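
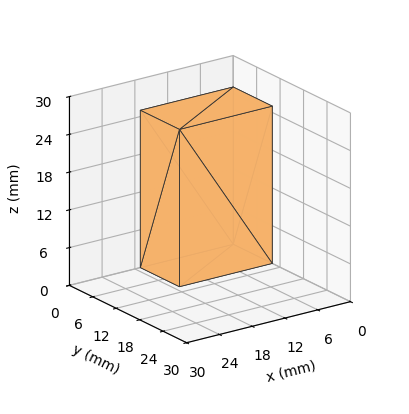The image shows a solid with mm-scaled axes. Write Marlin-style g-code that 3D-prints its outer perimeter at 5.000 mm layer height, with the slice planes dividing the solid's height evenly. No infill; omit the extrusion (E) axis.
Reading the render: the shape is a rectangular box, roughly 17 × 10 mm footprint and 25 mm tall (dimensions read to the nearest mm from the axis ticks). For the g-code, the solid's height is divided into equal slices at the stated Δz and each level perimeter traced with G1 moves after a G0 lift.

; perimeter-only toolpath
G21 ; units = mm
G90 ; absolute positioning
G28 ; home
; layer 1
G0 Z5.000
G0 X0.000 Y0.000
G1 X17.000 Y0.000
G1 X17.000 Y10.000
G1 X0.000 Y10.000
G1 X0.000 Y0.000
; layer 2
G0 Z10.000
G0 X0.000 Y0.000
G1 X17.000 Y0.000
G1 X17.000 Y10.000
G1 X0.000 Y10.000
G1 X0.000 Y0.000
; layer 3
G0 Z15.000
G0 X0.000 Y0.000
G1 X17.000 Y0.000
G1 X17.000 Y10.000
G1 X0.000 Y10.000
G1 X0.000 Y0.000
; layer 4
G0 Z20.000
G0 X0.000 Y0.000
G1 X17.000 Y0.000
G1 X17.000 Y10.000
G1 X0.000 Y10.000
G1 X0.000 Y0.000
; layer 5
G0 Z25.000
G0 X0.000 Y0.000
G1 X17.000 Y0.000
G1 X17.000 Y10.000
G1 X0.000 Y10.000
G1 X0.000 Y0.000
M2 ; end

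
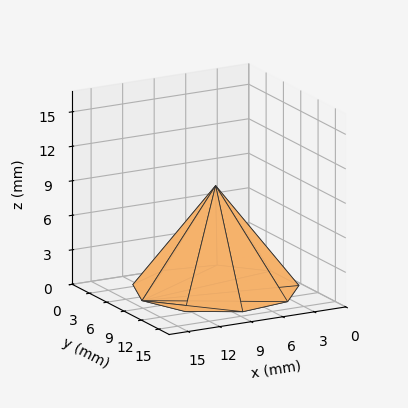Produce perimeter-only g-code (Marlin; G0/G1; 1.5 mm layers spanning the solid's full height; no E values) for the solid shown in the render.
Reading the render: the shape is a regular 9-sided pyramid, base circumscribed radius ≈ 7 mm, apex at z ≈ 9 mm (dimensions read to the nearest mm from the axis ticks). For the g-code, the solid's height is divided into equal slices at the stated Δz and each level perimeter traced with G1 moves after a G0 lift.

; perimeter-only toolpath
G21 ; units = mm
G90 ; absolute positioning
G28 ; home
; layer 1
G0 Z1.5
G0 X12.8 Y7.0
G1 X11.5 Y10.8
G1 X8.0 Y12.8
G1 X4.1 Y12.1
G1 X1.5 Y9.0
G1 X1.5 Y5.0
G1 X4.1 Y1.9
G1 X8.0 Y1.2
G1 X11.5 Y3.2
G1 X12.8 Y7.0
; layer 2
G0 Z3.0
G0 X11.7 Y7.0
G1 X10.6 Y10.0
G1 X7.8 Y11.6
G1 X4.7 Y11.1
G1 X2.6 Y8.6
G1 X2.6 Y5.4
G1 X4.7 Y2.9
G1 X7.8 Y2.4
G1 X10.6 Y4.0
G1 X11.7 Y7.0
; layer 3
G0 Z4.5
G0 X10.5 Y7.0
G1 X9.7 Y9.2
G1 X7.6 Y10.4
G1 X5.2 Y10.1
G1 X3.7 Y8.2
G1 X3.7 Y5.8
G1 X5.2 Y4.0
G1 X7.6 Y3.5
G1 X9.7 Y4.8
G1 X10.5 Y7.0
; layer 4
G0 Z6.0
G0 X9.3 Y7.0
G1 X8.8 Y8.5
G1 X7.4 Y9.3
G1 X5.8 Y9.0
G1 X4.8 Y7.8
G1 X4.8 Y6.2
G1 X5.8 Y5.0
G1 X7.4 Y4.7
G1 X8.8 Y5.5
G1 X9.3 Y7.0
; layer 5
G0 Z7.5
G0 X8.2 Y7.0
G1 X7.9 Y7.8
G1 X7.2 Y8.2
G1 X6.4 Y8.0
G1 X5.9 Y7.4
G1 X5.9 Y6.6
G1 X6.4 Y6.0
G1 X7.2 Y5.9
G1 X7.9 Y6.3
G1 X8.2 Y7.0
M2 ; end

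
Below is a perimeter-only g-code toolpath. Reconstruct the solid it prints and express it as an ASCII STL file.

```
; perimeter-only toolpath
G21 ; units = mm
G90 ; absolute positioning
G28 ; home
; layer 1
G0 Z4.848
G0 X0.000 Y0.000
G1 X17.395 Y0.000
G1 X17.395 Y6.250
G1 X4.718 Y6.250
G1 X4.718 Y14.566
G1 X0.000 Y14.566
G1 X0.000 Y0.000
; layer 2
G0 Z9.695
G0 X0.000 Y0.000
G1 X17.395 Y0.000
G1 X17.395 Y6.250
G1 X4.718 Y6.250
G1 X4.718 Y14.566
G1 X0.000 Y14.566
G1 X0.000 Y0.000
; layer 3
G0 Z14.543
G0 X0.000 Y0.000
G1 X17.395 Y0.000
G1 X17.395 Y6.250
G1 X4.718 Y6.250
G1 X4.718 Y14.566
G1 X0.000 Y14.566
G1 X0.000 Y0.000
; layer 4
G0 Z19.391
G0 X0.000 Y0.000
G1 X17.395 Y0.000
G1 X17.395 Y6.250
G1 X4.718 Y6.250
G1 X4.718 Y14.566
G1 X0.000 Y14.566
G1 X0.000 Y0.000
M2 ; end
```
solid part
  facet normal 0.0000 0.0000 -1.0000
    outer loop
      vertex 17.395 6.250 0.000
      vertex 17.395 0.000 0.000
      vertex 0.000 0.000 0.000
    endloop
  endfacet
  facet normal 0.0000 0.0000 -1.0000
    outer loop
      vertex 4.718 6.250 0.000
      vertex 17.395 6.250 0.000
      vertex 0.000 0.000 0.000
    endloop
  endfacet
  facet normal 0.0000 0.0000 -1.0000
    outer loop
      vertex 4.718 14.566 0.000
      vertex 4.718 6.250 0.000
      vertex 0.000 0.000 0.000
    endloop
  endfacet
  facet normal 0.0000 0.0000 -1.0000
    outer loop
      vertex 0.000 14.566 0.000
      vertex 4.718 14.566 0.000
      vertex 0.000 0.000 0.000
    endloop
  endfacet
  facet normal 0.0000 0.0000 1.0000
    outer loop
      vertex 0.000 0.000 19.391
      vertex 17.395 0.000 19.391
      vertex 17.395 6.250 19.391
    endloop
  endfacet
  facet normal 0.0000 0.0000 1.0000
    outer loop
      vertex 0.000 0.000 19.391
      vertex 17.395 6.250 19.391
      vertex 4.718 6.250 19.391
    endloop
  endfacet
  facet normal 0.0000 0.0000 1.0000
    outer loop
      vertex 0.000 0.000 19.391
      vertex 4.718 6.250 19.391
      vertex 4.718 14.566 19.391
    endloop
  endfacet
  facet normal 0.0000 0.0000 1.0000
    outer loop
      vertex 0.000 0.000 19.391
      vertex 4.718 14.566 19.391
      vertex 0.000 14.566 19.391
    endloop
  endfacet
  facet normal 0.0000 -1.0000 0.0000
    outer loop
      vertex 0.000 0.000 0.000
      vertex 17.395 0.000 0.000
      vertex 17.395 0.000 19.391
    endloop
  endfacet
  facet normal 0.0000 -1.0000 0.0000
    outer loop
      vertex 0.000 0.000 0.000
      vertex 17.395 0.000 19.391
      vertex 0.000 0.000 19.391
    endloop
  endfacet
  facet normal 1.0000 0.0000 0.0000
    outer loop
      vertex 17.395 0.000 0.000
      vertex 17.395 6.250 0.000
      vertex 17.395 6.250 19.391
    endloop
  endfacet
  facet normal 1.0000 0.0000 0.0000
    outer loop
      vertex 17.395 0.000 0.000
      vertex 17.395 6.250 19.391
      vertex 17.395 0.000 19.391
    endloop
  endfacet
  facet normal 0.0000 1.0000 0.0000
    outer loop
      vertex 17.395 6.250 0.000
      vertex 4.718 6.250 0.000
      vertex 4.718 6.250 19.391
    endloop
  endfacet
  facet normal 0.0000 1.0000 0.0000
    outer loop
      vertex 17.395 6.250 0.000
      vertex 4.718 6.250 19.391
      vertex 17.395 6.250 19.391
    endloop
  endfacet
  facet normal 1.0000 0.0000 0.0000
    outer loop
      vertex 4.718 6.250 0.000
      vertex 4.718 14.566 0.000
      vertex 4.718 14.566 19.391
    endloop
  endfacet
  facet normal 1.0000 0.0000 0.0000
    outer loop
      vertex 4.718 6.250 0.000
      vertex 4.718 14.566 19.391
      vertex 4.718 6.250 19.391
    endloop
  endfacet
  facet normal 0.0000 1.0000 0.0000
    outer loop
      vertex 4.718 14.566 0.000
      vertex 0.000 14.566 0.000
      vertex 0.000 14.566 19.391
    endloop
  endfacet
  facet normal 0.0000 1.0000 0.0000
    outer loop
      vertex 4.718 14.566 0.000
      vertex 0.000 14.566 19.391
      vertex 4.718 14.566 19.391
    endloop
  endfacet
  facet normal -1.0000 0.0000 0.0000
    outer loop
      vertex 0.000 14.566 0.000
      vertex 0.000 0.000 0.000
      vertex 0.000 0.000 19.391
    endloop
  endfacet
  facet normal -1.0000 0.0000 0.0000
    outer loop
      vertex 0.000 14.566 0.000
      vertex 0.000 0.000 19.391
      vertex 0.000 14.566 19.391
    endloop
  endfacet
endsolid part

The G0 Z moves step by Δz≈4.848 mm. Every layer's G1 loop is the same polygon, so the solid is a straight extrusion of it from z=0 to z≈19.4. Closing with flat bottom and top caps and triangulating gives 20 facets — an L-shaped prism: outer 17.4 × 14.6 mm, arm thicknesses ≈ 6.25 mm (horizontal) and 4.72 mm (vertical), extruded 19.4 mm in z.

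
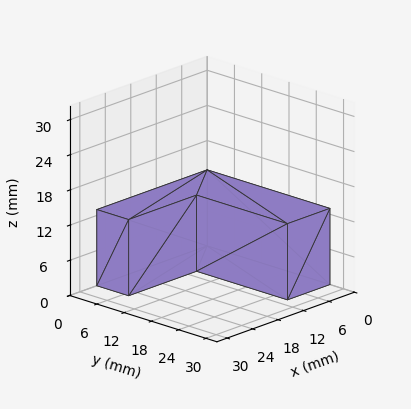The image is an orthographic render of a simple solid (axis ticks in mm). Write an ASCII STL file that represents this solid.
Reading the render: the shape is an L-shaped prism: outer 26 × 27 mm, arm thicknesses ≈ 7 mm (horizontal) and 10 mm (vertical), extruded 13 mm in z (dimensions read to the nearest mm from the axis ticks). For the STL, each face is triangulated and given an outward normal.

solid part
  facet normal 0.0000 0.0000 -1.0000
    outer loop
      vertex 26.000 7.000 0.000
      vertex 26.000 0.000 0.000
      vertex 0.000 0.000 0.000
    endloop
  endfacet
  facet normal 0.0000 0.0000 -1.0000
    outer loop
      vertex 10.000 7.000 0.000
      vertex 26.000 7.000 0.000
      vertex 0.000 0.000 0.000
    endloop
  endfacet
  facet normal 0.0000 0.0000 -1.0000
    outer loop
      vertex 10.000 27.000 0.000
      vertex 10.000 7.000 0.000
      vertex 0.000 0.000 0.000
    endloop
  endfacet
  facet normal 0.0000 0.0000 -1.0000
    outer loop
      vertex 0.000 27.000 0.000
      vertex 10.000 27.000 0.000
      vertex 0.000 0.000 0.000
    endloop
  endfacet
  facet normal 0.0000 0.0000 1.0000
    outer loop
      vertex 0.000 0.000 13.000
      vertex 26.000 0.000 13.000
      vertex 26.000 7.000 13.000
    endloop
  endfacet
  facet normal 0.0000 0.0000 1.0000
    outer loop
      vertex 0.000 0.000 13.000
      vertex 26.000 7.000 13.000
      vertex 10.000 7.000 13.000
    endloop
  endfacet
  facet normal 0.0000 0.0000 1.0000
    outer loop
      vertex 0.000 0.000 13.000
      vertex 10.000 7.000 13.000
      vertex 10.000 27.000 13.000
    endloop
  endfacet
  facet normal 0.0000 0.0000 1.0000
    outer loop
      vertex 0.000 0.000 13.000
      vertex 10.000 27.000 13.000
      vertex 0.000 27.000 13.000
    endloop
  endfacet
  facet normal 0.0000 -1.0000 0.0000
    outer loop
      vertex 0.000 0.000 0.000
      vertex 26.000 0.000 0.000
      vertex 26.000 0.000 13.000
    endloop
  endfacet
  facet normal 0.0000 -1.0000 0.0000
    outer loop
      vertex 0.000 0.000 0.000
      vertex 26.000 0.000 13.000
      vertex 0.000 0.000 13.000
    endloop
  endfacet
  facet normal 1.0000 0.0000 0.0000
    outer loop
      vertex 26.000 0.000 0.000
      vertex 26.000 7.000 0.000
      vertex 26.000 7.000 13.000
    endloop
  endfacet
  facet normal 1.0000 0.0000 0.0000
    outer loop
      vertex 26.000 0.000 0.000
      vertex 26.000 7.000 13.000
      vertex 26.000 0.000 13.000
    endloop
  endfacet
  facet normal 0.0000 1.0000 0.0000
    outer loop
      vertex 26.000 7.000 0.000
      vertex 10.000 7.000 0.000
      vertex 10.000 7.000 13.000
    endloop
  endfacet
  facet normal 0.0000 1.0000 0.0000
    outer loop
      vertex 26.000 7.000 0.000
      vertex 10.000 7.000 13.000
      vertex 26.000 7.000 13.000
    endloop
  endfacet
  facet normal 1.0000 0.0000 0.0000
    outer loop
      vertex 10.000 7.000 0.000
      vertex 10.000 27.000 0.000
      vertex 10.000 27.000 13.000
    endloop
  endfacet
  facet normal 1.0000 0.0000 0.0000
    outer loop
      vertex 10.000 7.000 0.000
      vertex 10.000 27.000 13.000
      vertex 10.000 7.000 13.000
    endloop
  endfacet
  facet normal 0.0000 1.0000 0.0000
    outer loop
      vertex 10.000 27.000 0.000
      vertex 0.000 27.000 0.000
      vertex 0.000 27.000 13.000
    endloop
  endfacet
  facet normal 0.0000 1.0000 0.0000
    outer loop
      vertex 10.000 27.000 0.000
      vertex 0.000 27.000 13.000
      vertex 10.000 27.000 13.000
    endloop
  endfacet
  facet normal -1.0000 0.0000 0.0000
    outer loop
      vertex 0.000 27.000 0.000
      vertex 0.000 0.000 0.000
      vertex 0.000 0.000 13.000
    endloop
  endfacet
  facet normal -1.0000 0.0000 0.0000
    outer loop
      vertex 0.000 27.000 0.000
      vertex 0.000 0.000 13.000
      vertex 0.000 27.000 13.000
    endloop
  endfacet
endsolid part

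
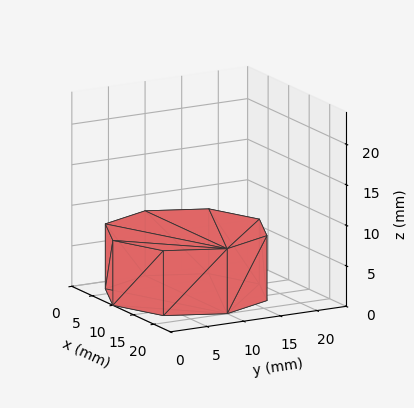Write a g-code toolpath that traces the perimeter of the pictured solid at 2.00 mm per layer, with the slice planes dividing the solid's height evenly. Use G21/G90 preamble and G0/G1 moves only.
Reading the render: the shape is a regular 8-sided prism (a cylinder approximated with 8 flat sides), circumscribed radius ≈ 10 mm, height ≈ 8 mm (dimensions read to the nearest mm from the axis ticks). For the g-code, the solid's height is divided into equal slices at the stated Δz and each level perimeter traced with G1 moves after a G0 lift.

; perimeter-only toolpath
G21 ; units = mm
G90 ; absolute positioning
G28 ; home
; layer 1
G0 Z2.00
G0 X20.00 Y10.00
G1 X17.07 Y17.07
G1 X10.00 Y20.00
G1 X2.93 Y17.07
G1 X0.00 Y10.00
G1 X2.93 Y2.93
G1 X10.00 Y0.00
G1 X17.07 Y2.93
G1 X20.00 Y10.00
; layer 2
G0 Z4.00
G0 X20.00 Y10.00
G1 X17.07 Y17.07
G1 X10.00 Y20.00
G1 X2.93 Y17.07
G1 X0.00 Y10.00
G1 X2.93 Y2.93
G1 X10.00 Y0.00
G1 X17.07 Y2.93
G1 X20.00 Y10.00
; layer 3
G0 Z6.00
G0 X20.00 Y10.00
G1 X17.07 Y17.07
G1 X10.00 Y20.00
G1 X2.93 Y17.07
G1 X0.00 Y10.00
G1 X2.93 Y2.93
G1 X10.00 Y0.00
G1 X17.07 Y2.93
G1 X20.00 Y10.00
; layer 4
G0 Z8.00
G0 X20.00 Y10.00
G1 X17.07 Y17.07
G1 X10.00 Y20.00
G1 X2.93 Y17.07
G1 X0.00 Y10.00
G1 X2.93 Y2.93
G1 X10.00 Y0.00
G1 X17.07 Y2.93
G1 X20.00 Y10.00
M2 ; end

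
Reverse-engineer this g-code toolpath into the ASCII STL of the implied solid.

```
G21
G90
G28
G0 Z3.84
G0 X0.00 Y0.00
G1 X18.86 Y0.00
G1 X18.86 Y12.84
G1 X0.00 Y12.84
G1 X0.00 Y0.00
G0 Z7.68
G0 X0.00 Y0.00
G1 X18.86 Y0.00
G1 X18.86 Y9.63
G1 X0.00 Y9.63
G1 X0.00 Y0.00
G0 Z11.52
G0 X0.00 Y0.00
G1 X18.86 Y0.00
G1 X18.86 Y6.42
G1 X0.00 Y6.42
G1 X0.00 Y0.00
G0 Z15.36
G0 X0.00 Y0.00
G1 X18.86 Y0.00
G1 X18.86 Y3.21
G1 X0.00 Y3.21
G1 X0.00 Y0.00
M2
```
solid part
  facet normal 0.0000 0.0000 -1.0000
    outer loop
      vertex 18.86 16.05 0.00
      vertex 18.86 0.00 0.00
      vertex 0.00 0.00 0.00
    endloop
  endfacet
  facet normal 0.0000 0.0000 -1.0000
    outer loop
      vertex 0.00 16.05 0.00
      vertex 18.86 16.05 0.00
      vertex 0.00 0.00 0.00
    endloop
  endfacet
  facet normal 0.0000 -1.0000 0.0000
    outer loop
      vertex 0.00 0.00 0.00
      vertex 18.86 0.00 0.00
      vertex 18.86 0.00 19.20
    endloop
  endfacet
  facet normal 0.0000 -1.0000 0.0000
    outer loop
      vertex 0.00 0.00 0.00
      vertex 18.86 0.00 19.20
      vertex 0.00 0.00 19.20
    endloop
  endfacet
  facet normal 0.0000 0.7672 0.6414
    outer loop
      vertex 0.00 0.00 19.20
      vertex 18.86 0.00 19.20
      vertex 18.86 16.05 0.00
    endloop
  endfacet
  facet normal 0.0000 0.7672 0.6414
    outer loop
      vertex 0.00 0.00 19.20
      vertex 18.86 16.05 0.00
      vertex 0.00 16.05 0.00
    endloop
  endfacet
  facet normal -1.0000 0.0000 0.0000
    outer loop
      vertex 0.00 0.00 19.20
      vertex 0.00 16.05 0.00
      vertex 0.00 0.00 0.00
    endloop
  endfacet
  facet normal 1.0000 0.0000 0.0000
    outer loop
      vertex 18.86 0.00 0.00
      vertex 18.86 16.05 0.00
      vertex 18.86 0.00 19.20
    endloop
  endfacet
endsolid part

The G0 Z moves step by Δz≈3.84 mm. The G1 loops shrink linearly with z, so the solid tapers from its base footprint up to z≈19.2. Closing with a flat bottom cap and the tapered top and triangulating gives 8 facets — a wedge (ramp): 18.9 × 16.1 mm base, rising to 19.2 mm along the y=0 edge and sloping linearly to z=0 at y=16.1.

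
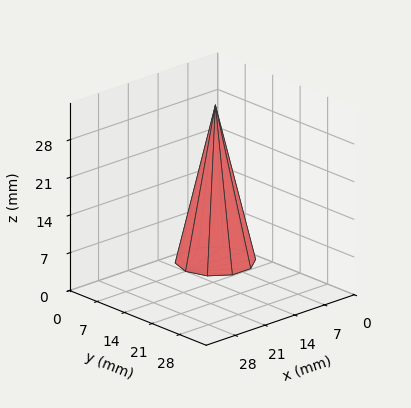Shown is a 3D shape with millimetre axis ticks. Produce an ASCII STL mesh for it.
Reading the render: the shape is a regular 10-sided pyramid, base circumscribed radius ≈ 7 mm, apex at z ≈ 29 mm (dimensions read to the nearest mm from the axis ticks). For the STL, each face is triangulated and given an outward normal.

solid part
  facet normal 0.0000 0.0000 -1.0000
    outer loop
      vertex 9.16 13.66 0.00
      vertex 12.66 11.11 0.00
      vertex 14.00 7.00 0.00
    endloop
  endfacet
  facet normal 0.0000 0.0000 -1.0000
    outer loop
      vertex 4.84 13.66 0.00
      vertex 9.16 13.66 0.00
      vertex 14.00 7.00 0.00
    endloop
  endfacet
  facet normal 0.0000 0.0000 -1.0000
    outer loop
      vertex 1.34 11.11 0.00
      vertex 4.84 13.66 0.00
      vertex 14.00 7.00 0.00
    endloop
  endfacet
  facet normal 0.0000 0.0000 -1.0000
    outer loop
      vertex 0.00 7.00 0.00
      vertex 1.34 11.11 0.00
      vertex 14.00 7.00 0.00
    endloop
  endfacet
  facet normal 0.0000 0.0000 -1.0000
    outer loop
      vertex 1.34 2.89 0.00
      vertex 0.00 7.00 0.00
      vertex 14.00 7.00 0.00
    endloop
  endfacet
  facet normal 0.0000 0.0000 -1.0000
    outer loop
      vertex 4.84 0.34 0.00
      vertex 1.34 2.89 0.00
      vertex 14.00 7.00 0.00
    endloop
  endfacet
  facet normal 0.0000 0.0000 -1.0000
    outer loop
      vertex 9.16 0.34 0.00
      vertex 4.84 0.34 0.00
      vertex 14.00 7.00 0.00
    endloop
  endfacet
  facet normal 0.0000 0.0000 -1.0000
    outer loop
      vertex 12.66 2.89 0.00
      vertex 9.16 0.34 0.00
      vertex 14.00 7.00 0.00
    endloop
  endfacet
  facet normal 0.9267 0.3021 0.2237
    outer loop
      vertex 14.00 7.00 0.00
      vertex 12.66 11.11 0.00
      vertex 7.00 7.00 29.00
    endloop
  endfacet
  facet normal 0.5739 0.7878 0.2237
    outer loop
      vertex 12.66 11.11 0.00
      vertex 9.16 13.66 0.00
      vertex 7.00 7.00 29.00
    endloop
  endfacet
  facet normal 0.0000 0.9746 0.2238
    outer loop
      vertex 9.16 13.66 0.00
      vertex 4.84 13.66 0.00
      vertex 7.00 7.00 29.00
    endloop
  endfacet
  facet normal -0.5739 0.7878 0.2237
    outer loop
      vertex 4.84 13.66 0.00
      vertex 1.34 11.11 0.00
      vertex 7.00 7.00 29.00
    endloop
  endfacet
  facet normal -0.9267 0.3021 0.2237
    outer loop
      vertex 1.34 11.11 0.00
      vertex 0.00 7.00 0.00
      vertex 7.00 7.00 29.00
    endloop
  endfacet
  facet normal -0.9267 -0.3021 0.2237
    outer loop
      vertex 0.00 7.00 0.00
      vertex 1.34 2.89 0.00
      vertex 7.00 7.00 29.00
    endloop
  endfacet
  facet normal -0.5739 -0.7878 0.2237
    outer loop
      vertex 1.34 2.89 0.00
      vertex 4.84 0.34 0.00
      vertex 7.00 7.00 29.00
    endloop
  endfacet
  facet normal 0.0000 -0.9746 0.2238
    outer loop
      vertex 4.84 0.34 0.00
      vertex 9.16 0.34 0.00
      vertex 7.00 7.00 29.00
    endloop
  endfacet
  facet normal 0.5739 -0.7878 0.2237
    outer loop
      vertex 9.16 0.34 0.00
      vertex 12.66 2.89 0.00
      vertex 7.00 7.00 29.00
    endloop
  endfacet
  facet normal 0.9267 -0.3021 0.2237
    outer loop
      vertex 12.66 2.89 0.00
      vertex 14.00 7.00 0.00
      vertex 7.00 7.00 29.00
    endloop
  endfacet
endsolid part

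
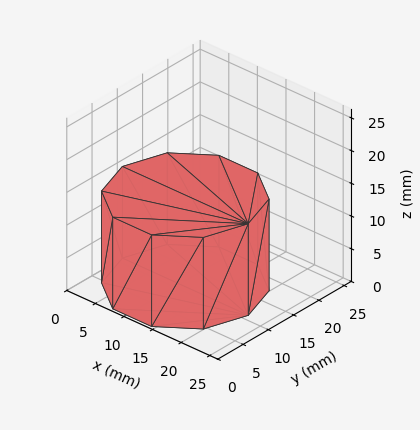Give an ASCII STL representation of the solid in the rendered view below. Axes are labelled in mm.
Reading the render: the shape is a regular 10-sided prism (a cylinder approximated with 10 flat sides), circumscribed radius ≈ 11 mm, height ≈ 14 mm (dimensions read to the nearest mm from the axis ticks). For the STL, each face is triangulated and given an outward normal.

solid part
  facet normal 0.0000 0.0000 -1.0000
    outer loop
      vertex 14.4 21.5 0.0
      vertex 19.9 17.5 0.0
      vertex 22.0 11.0 0.0
    endloop
  endfacet
  facet normal 0.0000 0.0000 -1.0000
    outer loop
      vertex 7.6 21.5 0.0
      vertex 14.4 21.5 0.0
      vertex 22.0 11.0 0.0
    endloop
  endfacet
  facet normal 0.0000 0.0000 -1.0000
    outer loop
      vertex 2.1 17.5 0.0
      vertex 7.6 21.5 0.0
      vertex 22.0 11.0 0.0
    endloop
  endfacet
  facet normal 0.0000 0.0000 -1.0000
    outer loop
      vertex 0.0 11.0 0.0
      vertex 2.1 17.5 0.0
      vertex 22.0 11.0 0.0
    endloop
  endfacet
  facet normal 0.0000 0.0000 -1.0000
    outer loop
      vertex 2.1 4.5 0.0
      vertex 0.0 11.0 0.0
      vertex 22.0 11.0 0.0
    endloop
  endfacet
  facet normal 0.0000 0.0000 -1.0000
    outer loop
      vertex 7.6 0.5 0.0
      vertex 2.1 4.5 0.0
      vertex 22.0 11.0 0.0
    endloop
  endfacet
  facet normal 0.0000 0.0000 -1.0000
    outer loop
      vertex 14.4 0.5 0.0
      vertex 7.6 0.5 0.0
      vertex 22.0 11.0 0.0
    endloop
  endfacet
  facet normal 0.0000 0.0000 -1.0000
    outer loop
      vertex 19.9 4.5 0.0
      vertex 14.4 0.5 0.0
      vertex 22.0 11.0 0.0
    endloop
  endfacet
  facet normal 0.0000 0.0000 1.0000
    outer loop
      vertex 22.0 11.0 14.0
      vertex 19.9 17.5 14.0
      vertex 14.4 21.5 14.0
    endloop
  endfacet
  facet normal 0.0000 0.0000 1.0000
    outer loop
      vertex 22.0 11.0 14.0
      vertex 14.4 21.5 14.0
      vertex 7.6 21.5 14.0
    endloop
  endfacet
  facet normal 0.0000 0.0000 1.0000
    outer loop
      vertex 22.0 11.0 14.0
      vertex 7.6 21.5 14.0
      vertex 2.1 17.5 14.0
    endloop
  endfacet
  facet normal 0.0000 0.0000 1.0000
    outer loop
      vertex 22.0 11.0 14.0
      vertex 2.1 17.5 14.0
      vertex 0.0 11.0 14.0
    endloop
  endfacet
  facet normal 0.0000 0.0000 1.0000
    outer loop
      vertex 22.0 11.0 14.0
      vertex 0.0 11.0 14.0
      vertex 2.1 4.5 14.0
    endloop
  endfacet
  facet normal 0.0000 0.0000 1.0000
    outer loop
      vertex 22.0 11.0 14.0
      vertex 2.1 4.5 14.0
      vertex 7.6 0.5 14.0
    endloop
  endfacet
  facet normal 0.0000 0.0000 1.0000
    outer loop
      vertex 22.0 11.0 14.0
      vertex 7.6 0.5 14.0
      vertex 14.4 0.5 14.0
    endloop
  endfacet
  facet normal 0.0000 0.0000 1.0000
    outer loop
      vertex 22.0 11.0 14.0
      vertex 14.4 0.5 14.0
      vertex 19.9 4.5 14.0
    endloop
  endfacet
  facet normal 0.9516 0.3074 0.0000
    outer loop
      vertex 22.0 11.0 0.0
      vertex 19.9 17.5 0.0
      vertex 19.9 17.5 14.0
    endloop
  endfacet
  facet normal 0.9516 0.3074 0.0000
    outer loop
      vertex 22.0 11.0 0.0
      vertex 19.9 17.5 14.0
      vertex 22.0 11.0 14.0
    endloop
  endfacet
  facet normal 0.5882 0.8087 0.0000
    outer loop
      vertex 19.9 17.5 0.0
      vertex 14.4 21.5 0.0
      vertex 14.4 21.5 14.0
    endloop
  endfacet
  facet normal 0.5882 0.8087 0.0000
    outer loop
      vertex 19.9 17.5 0.0
      vertex 14.4 21.5 14.0
      vertex 19.9 17.5 14.0
    endloop
  endfacet
  facet normal 0.0000 1.0000 0.0000
    outer loop
      vertex 14.4 21.5 0.0
      vertex 7.6 21.5 0.0
      vertex 7.6 21.5 14.0
    endloop
  endfacet
  facet normal 0.0000 1.0000 0.0000
    outer loop
      vertex 14.4 21.5 0.0
      vertex 7.6 21.5 14.0
      vertex 14.4 21.5 14.0
    endloop
  endfacet
  facet normal -0.5882 0.8087 0.0000
    outer loop
      vertex 7.6 21.5 0.0
      vertex 2.1 17.5 0.0
      vertex 2.1 17.5 14.0
    endloop
  endfacet
  facet normal -0.5882 0.8087 0.0000
    outer loop
      vertex 7.6 21.5 0.0
      vertex 2.1 17.5 14.0
      vertex 7.6 21.5 14.0
    endloop
  endfacet
  facet normal -0.9516 0.3074 0.0000
    outer loop
      vertex 2.1 17.5 0.0
      vertex 0.0 11.0 0.0
      vertex 0.0 11.0 14.0
    endloop
  endfacet
  facet normal -0.9516 0.3074 0.0000
    outer loop
      vertex 2.1 17.5 0.0
      vertex 0.0 11.0 14.0
      vertex 2.1 17.5 14.0
    endloop
  endfacet
  facet normal -0.9516 -0.3074 0.0000
    outer loop
      vertex 0.0 11.0 0.0
      vertex 2.1 4.5 0.0
      vertex 2.1 4.5 14.0
    endloop
  endfacet
  facet normal -0.9516 -0.3074 0.0000
    outer loop
      vertex 0.0 11.0 0.0
      vertex 2.1 4.5 14.0
      vertex 0.0 11.0 14.0
    endloop
  endfacet
  facet normal -0.5882 -0.8087 0.0000
    outer loop
      vertex 2.1 4.5 0.0
      vertex 7.6 0.5 0.0
      vertex 7.6 0.5 14.0
    endloop
  endfacet
  facet normal -0.5882 -0.8087 0.0000
    outer loop
      vertex 2.1 4.5 0.0
      vertex 7.6 0.5 14.0
      vertex 2.1 4.5 14.0
    endloop
  endfacet
  facet normal 0.0000 -1.0000 0.0000
    outer loop
      vertex 7.6 0.5 0.0
      vertex 14.4 0.5 0.0
      vertex 14.4 0.5 14.0
    endloop
  endfacet
  facet normal 0.0000 -1.0000 0.0000
    outer loop
      vertex 7.6 0.5 0.0
      vertex 14.4 0.5 14.0
      vertex 7.6 0.5 14.0
    endloop
  endfacet
  facet normal 0.5882 -0.8087 0.0000
    outer loop
      vertex 14.4 0.5 0.0
      vertex 19.9 4.5 0.0
      vertex 19.9 4.5 14.0
    endloop
  endfacet
  facet normal 0.5882 -0.8087 0.0000
    outer loop
      vertex 14.4 0.5 0.0
      vertex 19.9 4.5 14.0
      vertex 14.4 0.5 14.0
    endloop
  endfacet
  facet normal 0.9516 -0.3074 0.0000
    outer loop
      vertex 19.9 4.5 0.0
      vertex 22.0 11.0 0.0
      vertex 22.0 11.0 14.0
    endloop
  endfacet
  facet normal 0.9516 -0.3074 0.0000
    outer loop
      vertex 19.9 4.5 0.0
      vertex 22.0 11.0 14.0
      vertex 19.9 4.5 14.0
    endloop
  endfacet
endsolid part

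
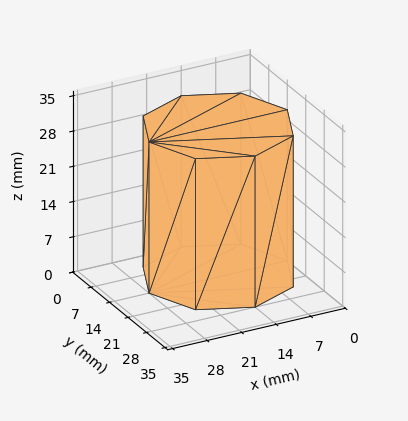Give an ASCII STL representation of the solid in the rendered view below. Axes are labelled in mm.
Reading the render: the shape is a regular 8-sided prism (a cylinder approximated with 8 flat sides), circumscribed radius ≈ 14 mm, height ≈ 30 mm (dimensions read to the nearest mm from the axis ticks). For the STL, each face is triangulated and given an outward normal.

solid part
  facet normal 0.0000 0.0000 -1.0000
    outer loop
      vertex 14.00 28.00 0.00
      vertex 23.90 23.90 0.00
      vertex 28.00 14.00 0.00
    endloop
  endfacet
  facet normal 0.0000 0.0000 -1.0000
    outer loop
      vertex 4.10 23.90 0.00
      vertex 14.00 28.00 0.00
      vertex 28.00 14.00 0.00
    endloop
  endfacet
  facet normal 0.0000 0.0000 -1.0000
    outer loop
      vertex 0.00 14.00 0.00
      vertex 4.10 23.90 0.00
      vertex 28.00 14.00 0.00
    endloop
  endfacet
  facet normal 0.0000 0.0000 -1.0000
    outer loop
      vertex 4.10 4.10 0.00
      vertex 0.00 14.00 0.00
      vertex 28.00 14.00 0.00
    endloop
  endfacet
  facet normal 0.0000 0.0000 -1.0000
    outer loop
      vertex 14.00 0.00 0.00
      vertex 4.10 4.10 0.00
      vertex 28.00 14.00 0.00
    endloop
  endfacet
  facet normal 0.0000 0.0000 -1.0000
    outer loop
      vertex 23.90 4.10 0.00
      vertex 14.00 0.00 0.00
      vertex 28.00 14.00 0.00
    endloop
  endfacet
  facet normal 0.0000 0.0000 1.0000
    outer loop
      vertex 28.00 14.00 30.00
      vertex 23.90 23.90 30.00
      vertex 14.00 28.00 30.00
    endloop
  endfacet
  facet normal 0.0000 0.0000 1.0000
    outer loop
      vertex 28.00 14.00 30.00
      vertex 14.00 28.00 30.00
      vertex 4.10 23.90 30.00
    endloop
  endfacet
  facet normal 0.0000 0.0000 1.0000
    outer loop
      vertex 28.00 14.00 30.00
      vertex 4.10 23.90 30.00
      vertex 0.00 14.00 30.00
    endloop
  endfacet
  facet normal 0.0000 0.0000 1.0000
    outer loop
      vertex 28.00 14.00 30.00
      vertex 0.00 14.00 30.00
      vertex 4.10 4.10 30.00
    endloop
  endfacet
  facet normal 0.0000 0.0000 1.0000
    outer loop
      vertex 28.00 14.00 30.00
      vertex 4.10 4.10 30.00
      vertex 14.00 0.00 30.00
    endloop
  endfacet
  facet normal 0.0000 0.0000 1.0000
    outer loop
      vertex 28.00 14.00 30.00
      vertex 14.00 0.00 30.00
      vertex 23.90 4.10 30.00
    endloop
  endfacet
  facet normal 0.9239 0.3826 0.0000
    outer loop
      vertex 28.00 14.00 0.00
      vertex 23.90 23.90 0.00
      vertex 23.90 23.90 30.00
    endloop
  endfacet
  facet normal 0.9239 0.3826 0.0000
    outer loop
      vertex 28.00 14.00 0.00
      vertex 23.90 23.90 30.00
      vertex 28.00 14.00 30.00
    endloop
  endfacet
  facet normal 0.3826 0.9239 0.0000
    outer loop
      vertex 23.90 23.90 0.00
      vertex 14.00 28.00 0.00
      vertex 14.00 28.00 30.00
    endloop
  endfacet
  facet normal 0.3826 0.9239 0.0000
    outer loop
      vertex 23.90 23.90 0.00
      vertex 14.00 28.00 30.00
      vertex 23.90 23.90 30.00
    endloop
  endfacet
  facet normal -0.3826 0.9239 0.0000
    outer loop
      vertex 14.00 28.00 0.00
      vertex 4.10 23.90 0.00
      vertex 4.10 23.90 30.00
    endloop
  endfacet
  facet normal -0.3826 0.9239 0.0000
    outer loop
      vertex 14.00 28.00 0.00
      vertex 4.10 23.90 30.00
      vertex 14.00 28.00 30.00
    endloop
  endfacet
  facet normal -0.9239 0.3826 0.0000
    outer loop
      vertex 4.10 23.90 0.00
      vertex 0.00 14.00 0.00
      vertex 0.00 14.00 30.00
    endloop
  endfacet
  facet normal -0.9239 0.3826 0.0000
    outer loop
      vertex 4.10 23.90 0.00
      vertex 0.00 14.00 30.00
      vertex 4.10 23.90 30.00
    endloop
  endfacet
  facet normal -0.9239 -0.3826 0.0000
    outer loop
      vertex 0.00 14.00 0.00
      vertex 4.10 4.10 0.00
      vertex 4.10 4.10 30.00
    endloop
  endfacet
  facet normal -0.9239 -0.3826 0.0000
    outer loop
      vertex 0.00 14.00 0.00
      vertex 4.10 4.10 30.00
      vertex 0.00 14.00 30.00
    endloop
  endfacet
  facet normal -0.3826 -0.9239 0.0000
    outer loop
      vertex 4.10 4.10 0.00
      vertex 14.00 0.00 0.00
      vertex 14.00 0.00 30.00
    endloop
  endfacet
  facet normal -0.3826 -0.9239 0.0000
    outer loop
      vertex 4.10 4.10 0.00
      vertex 14.00 0.00 30.00
      vertex 4.10 4.10 30.00
    endloop
  endfacet
  facet normal 0.3826 -0.9239 0.0000
    outer loop
      vertex 14.00 0.00 0.00
      vertex 23.90 4.10 0.00
      vertex 23.90 4.10 30.00
    endloop
  endfacet
  facet normal 0.3826 -0.9239 0.0000
    outer loop
      vertex 14.00 0.00 0.00
      vertex 23.90 4.10 30.00
      vertex 14.00 0.00 30.00
    endloop
  endfacet
  facet normal 0.9239 -0.3826 0.0000
    outer loop
      vertex 23.90 4.10 0.00
      vertex 28.00 14.00 0.00
      vertex 28.00 14.00 30.00
    endloop
  endfacet
  facet normal 0.9239 -0.3826 0.0000
    outer loop
      vertex 23.90 4.10 0.00
      vertex 28.00 14.00 30.00
      vertex 23.90 4.10 30.00
    endloop
  endfacet
endsolid part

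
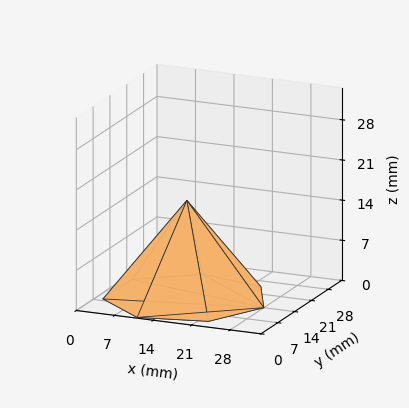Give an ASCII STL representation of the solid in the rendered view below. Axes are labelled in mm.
Reading the render: the shape is a regular 7-sided pyramid, base circumscribed radius ≈ 14 mm, apex at z ≈ 17 mm (dimensions read to the nearest mm from the axis ticks). For the STL, each face is triangulated and given an outward normal.

solid part
  facet normal 0.0000 0.0000 -1.0000
    outer loop
      vertex 10.9 27.6 0.0
      vertex 22.7 24.9 0.0
      vertex 28.0 14.0 0.0
    endloop
  endfacet
  facet normal 0.0000 0.0000 -1.0000
    outer loop
      vertex 1.4 20.1 0.0
      vertex 10.9 27.6 0.0
      vertex 28.0 14.0 0.0
    endloop
  endfacet
  facet normal 0.0000 0.0000 -1.0000
    outer loop
      vertex 1.4 7.9 0.0
      vertex 1.4 20.1 0.0
      vertex 28.0 14.0 0.0
    endloop
  endfacet
  facet normal 0.0000 0.0000 -1.0000
    outer loop
      vertex 10.9 0.4 0.0
      vertex 1.4 7.9 0.0
      vertex 28.0 14.0 0.0
    endloop
  endfacet
  facet normal 0.0000 0.0000 -1.0000
    outer loop
      vertex 22.7 3.1 0.0
      vertex 10.9 0.4 0.0
      vertex 28.0 14.0 0.0
    endloop
  endfacet
  facet normal 0.7227 0.3514 0.5952
    outer loop
      vertex 28.0 14.0 0.0
      vertex 22.7 24.9 0.0
      vertex 14.0 14.0 17.0
    endloop
  endfacet
  facet normal 0.1794 0.7839 0.5944
    outer loop
      vertex 22.7 24.9 0.0
      vertex 10.9 27.6 0.0
      vertex 14.0 14.0 17.0
    endloop
  endfacet
  facet normal -0.4979 0.6307 0.5953
    outer loop
      vertex 10.9 27.6 0.0
      vertex 1.4 20.1 0.0
      vertex 14.0 14.0 17.0
    endloop
  endfacet
  facet normal -0.8034 0.0000 0.5955
    outer loop
      vertex 1.4 20.1 0.0
      vertex 1.4 7.9 0.0
      vertex 14.0 14.0 17.0
    endloop
  endfacet
  facet normal -0.4979 -0.6307 0.5953
    outer loop
      vertex 1.4 7.9 0.0
      vertex 10.9 0.4 0.0
      vertex 14.0 14.0 17.0
    endloop
  endfacet
  facet normal 0.1794 -0.7839 0.5944
    outer loop
      vertex 10.9 0.4 0.0
      vertex 22.7 3.1 0.0
      vertex 14.0 14.0 17.0
    endloop
  endfacet
  facet normal 0.7227 -0.3514 0.5952
    outer loop
      vertex 22.7 3.1 0.0
      vertex 28.0 14.0 0.0
      vertex 14.0 14.0 17.0
    endloop
  endfacet
endsolid part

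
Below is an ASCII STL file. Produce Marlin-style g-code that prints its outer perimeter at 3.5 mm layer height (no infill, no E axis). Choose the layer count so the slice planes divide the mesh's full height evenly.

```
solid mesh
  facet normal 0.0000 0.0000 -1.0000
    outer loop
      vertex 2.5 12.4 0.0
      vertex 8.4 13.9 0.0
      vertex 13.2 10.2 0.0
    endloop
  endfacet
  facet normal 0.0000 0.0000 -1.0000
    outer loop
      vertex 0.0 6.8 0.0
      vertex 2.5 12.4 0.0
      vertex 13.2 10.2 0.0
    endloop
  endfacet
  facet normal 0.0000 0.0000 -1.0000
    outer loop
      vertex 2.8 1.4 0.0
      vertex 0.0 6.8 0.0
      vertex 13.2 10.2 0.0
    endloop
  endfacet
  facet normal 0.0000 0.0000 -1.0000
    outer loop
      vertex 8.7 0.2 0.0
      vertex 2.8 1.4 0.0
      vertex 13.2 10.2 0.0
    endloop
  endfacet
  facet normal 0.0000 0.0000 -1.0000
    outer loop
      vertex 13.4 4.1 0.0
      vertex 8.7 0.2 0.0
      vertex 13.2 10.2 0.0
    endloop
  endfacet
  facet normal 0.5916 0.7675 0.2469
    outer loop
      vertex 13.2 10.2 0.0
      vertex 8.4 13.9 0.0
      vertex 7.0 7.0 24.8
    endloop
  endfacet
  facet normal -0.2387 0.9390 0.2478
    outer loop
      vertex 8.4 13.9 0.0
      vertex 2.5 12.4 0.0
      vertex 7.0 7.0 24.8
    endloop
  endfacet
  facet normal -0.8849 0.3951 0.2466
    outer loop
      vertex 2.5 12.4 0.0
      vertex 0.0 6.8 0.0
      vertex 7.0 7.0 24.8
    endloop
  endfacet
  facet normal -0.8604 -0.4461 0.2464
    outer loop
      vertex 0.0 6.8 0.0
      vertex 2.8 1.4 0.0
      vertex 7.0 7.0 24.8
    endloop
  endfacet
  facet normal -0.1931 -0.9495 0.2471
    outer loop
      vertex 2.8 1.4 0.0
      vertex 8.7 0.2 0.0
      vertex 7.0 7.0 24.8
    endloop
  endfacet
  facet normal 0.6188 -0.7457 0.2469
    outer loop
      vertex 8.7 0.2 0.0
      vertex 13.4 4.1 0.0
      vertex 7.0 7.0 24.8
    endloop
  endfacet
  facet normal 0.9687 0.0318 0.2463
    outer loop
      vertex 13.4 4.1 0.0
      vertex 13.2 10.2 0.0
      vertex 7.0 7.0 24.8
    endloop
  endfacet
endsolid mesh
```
; perimeter-only toolpath
G21 ; units = mm
G90 ; absolute positioning
G28 ; home
; layer 1
G0 Z3.5
G0 X12.3 Y9.7
G1 X8.2 Y12.9
G1 X3.1 Y11.6
G1 X1.0 Y6.8
G1 X3.4 Y2.2
G1 X8.5 Y1.2
G1 X12.5 Y4.5
G1 X12.3 Y9.7
; layer 2
G0 Z7.1
G0 X11.4 Y9.3
G1 X8.0 Y11.9
G1 X3.8 Y10.9
G1 X2.0 Y6.9
G1 X4.0 Y3.0
G1 X8.2 Y2.1
G1 X11.6 Y4.9
G1 X11.4 Y9.3
; layer 3
G0 Z10.6
G0 X10.5 Y8.8
G1 X7.8 Y10.9
G1 X4.4 Y10.1
G1 X3.0 Y6.9
G1 X4.6 Y3.8
G1 X8.0 Y3.1
G1 X10.7 Y5.3
G1 X10.5 Y8.8
; layer 4
G0 Z14.2
G0 X9.7 Y8.4
G1 X7.6 Y10.0
G1 X5.1 Y9.3
G1 X4.0 Y6.9
G1 X5.2 Y4.6
G1 X7.7 Y4.1
G1 X9.7 Y5.8
G1 X9.7 Y8.4
; layer 5
G0 Z17.7
G0 X8.8 Y7.9
G1 X7.4 Y9.0
G1 X5.7 Y8.5
G1 X5.0 Y6.9
G1 X5.8 Y5.4
G1 X7.5 Y5.1
G1 X8.8 Y6.2
G1 X8.8 Y7.9
; layer 6
G0 Z21.3
G0 X7.9 Y7.5
G1 X7.2 Y8.0
G1 X6.4 Y7.8
G1 X6.0 Y7.0
G1 X6.4 Y6.2
G1 X7.2 Y6.0
G1 X7.9 Y6.6
G1 X7.9 Y7.5
M2 ; end

The solid is a regular 7-sided pyramid, base circumscribed radius ≈ 7 mm, apex at z ≈ 24.8 mm. Slicing at Δz = 3.5 mm — 7 equal slices spanning the solid's height, so layer i sits at z = i·h/7 — gives 6 non-empty perimeters. Each is a 7-segment closed polygon; G0 lifts to the layer z and rapids to the start vertex, then G1 traces the edges. The cross-section shrinks linearly with z (the slice at the apex is degenerate and omitted).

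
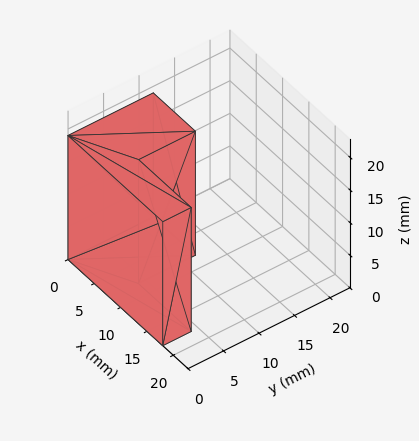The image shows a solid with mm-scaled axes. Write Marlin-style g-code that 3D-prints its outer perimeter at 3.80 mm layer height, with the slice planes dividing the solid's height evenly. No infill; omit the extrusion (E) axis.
Reading the render: the shape is an L-shaped prism: outer 18 × 12 mm, arm thicknesses ≈ 4 mm (horizontal) and 8 mm (vertical), extruded 19 mm in z (dimensions read to the nearest mm from the axis ticks). For the g-code, the solid's height is divided into equal slices at the stated Δz and each level perimeter traced with G1 moves after a G0 lift.

; perimeter-only toolpath
G21 ; units = mm
G90 ; absolute positioning
G28 ; home
; layer 1
G0 Z3.80
G0 X0.00 Y0.00
G1 X18.00 Y0.00
G1 X18.00 Y4.00
G1 X8.00 Y4.00
G1 X8.00 Y12.00
G1 X0.00 Y12.00
G1 X0.00 Y0.00
; layer 2
G0 Z7.60
G0 X0.00 Y0.00
G1 X18.00 Y0.00
G1 X18.00 Y4.00
G1 X8.00 Y4.00
G1 X8.00 Y12.00
G1 X0.00 Y12.00
G1 X0.00 Y0.00
; layer 3
G0 Z11.40
G0 X0.00 Y0.00
G1 X18.00 Y0.00
G1 X18.00 Y4.00
G1 X8.00 Y4.00
G1 X8.00 Y12.00
G1 X0.00 Y12.00
G1 X0.00 Y0.00
; layer 4
G0 Z15.20
G0 X0.00 Y0.00
G1 X18.00 Y0.00
G1 X18.00 Y4.00
G1 X8.00 Y4.00
G1 X8.00 Y12.00
G1 X0.00 Y12.00
G1 X0.00 Y0.00
; layer 5
G0 Z19.00
G0 X0.00 Y0.00
G1 X18.00 Y0.00
G1 X18.00 Y4.00
G1 X8.00 Y4.00
G1 X8.00 Y12.00
G1 X0.00 Y12.00
G1 X0.00 Y0.00
M2 ; end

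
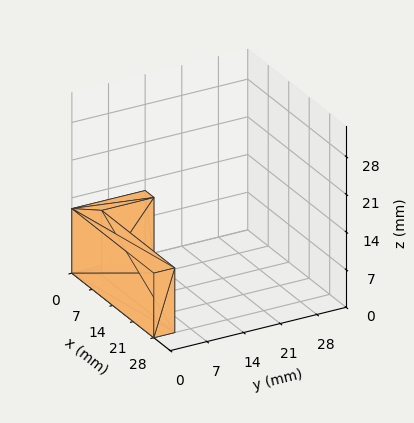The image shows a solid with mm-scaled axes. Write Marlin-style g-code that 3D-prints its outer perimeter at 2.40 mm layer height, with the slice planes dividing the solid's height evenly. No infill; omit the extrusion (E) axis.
Reading the render: the shape is an L-shaped prism: outer 28 × 14 mm, arm thicknesses ≈ 4 mm (horizontal) and 3 mm (vertical), extruded 12 mm in z (dimensions read to the nearest mm from the axis ticks). For the g-code, the solid's height is divided into equal slices at the stated Δz and each level perimeter traced with G1 moves after a G0 lift.

; perimeter-only toolpath
G21 ; units = mm
G90 ; absolute positioning
G28 ; home
; layer 1
G0 Z2.40
G0 X0.00 Y0.00
G1 X28.00 Y0.00
G1 X28.00 Y4.00
G1 X3.00 Y4.00
G1 X3.00 Y14.00
G1 X0.00 Y14.00
G1 X0.00 Y0.00
; layer 2
G0 Z4.80
G0 X0.00 Y0.00
G1 X28.00 Y0.00
G1 X28.00 Y4.00
G1 X3.00 Y4.00
G1 X3.00 Y14.00
G1 X0.00 Y14.00
G1 X0.00 Y0.00
; layer 3
G0 Z7.20
G0 X0.00 Y0.00
G1 X28.00 Y0.00
G1 X28.00 Y4.00
G1 X3.00 Y4.00
G1 X3.00 Y14.00
G1 X0.00 Y14.00
G1 X0.00 Y0.00
; layer 4
G0 Z9.60
G0 X0.00 Y0.00
G1 X28.00 Y0.00
G1 X28.00 Y4.00
G1 X3.00 Y4.00
G1 X3.00 Y14.00
G1 X0.00 Y14.00
G1 X0.00 Y0.00
; layer 5
G0 Z12.00
G0 X0.00 Y0.00
G1 X28.00 Y0.00
G1 X28.00 Y4.00
G1 X3.00 Y4.00
G1 X3.00 Y14.00
G1 X0.00 Y14.00
G1 X0.00 Y0.00
M2 ; end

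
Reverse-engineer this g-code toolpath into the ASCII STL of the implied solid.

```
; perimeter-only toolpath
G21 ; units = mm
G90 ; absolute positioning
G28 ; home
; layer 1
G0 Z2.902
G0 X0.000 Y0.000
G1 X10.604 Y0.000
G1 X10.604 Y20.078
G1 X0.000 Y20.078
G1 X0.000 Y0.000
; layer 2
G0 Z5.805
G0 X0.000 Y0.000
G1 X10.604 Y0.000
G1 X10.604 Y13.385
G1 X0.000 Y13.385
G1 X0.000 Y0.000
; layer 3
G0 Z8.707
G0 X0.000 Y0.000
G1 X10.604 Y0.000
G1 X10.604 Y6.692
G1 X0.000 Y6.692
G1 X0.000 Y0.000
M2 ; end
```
solid part
  facet normal 0.0000 0.0000 -1.0000
    outer loop
      vertex 10.604 26.770 0.000
      vertex 10.604 0.000 0.000
      vertex 0.000 0.000 0.000
    endloop
  endfacet
  facet normal 0.0000 0.0000 -1.0000
    outer loop
      vertex 0.000 26.770 0.000
      vertex 10.604 26.770 0.000
      vertex 0.000 0.000 0.000
    endloop
  endfacet
  facet normal 0.0000 -1.0000 0.0000
    outer loop
      vertex 0.000 0.000 0.000
      vertex 10.604 0.000 0.000
      vertex 10.604 0.000 11.610
    endloop
  endfacet
  facet normal 0.0000 -1.0000 0.0000
    outer loop
      vertex 0.000 0.000 0.000
      vertex 10.604 0.000 11.610
      vertex 0.000 0.000 11.610
    endloop
  endfacet
  facet normal 0.0000 0.3979 0.9174
    outer loop
      vertex 0.000 0.000 11.610
      vertex 10.604 0.000 11.610
      vertex 10.604 26.770 0.000
    endloop
  endfacet
  facet normal 0.0000 0.3979 0.9174
    outer loop
      vertex 0.000 0.000 11.610
      vertex 10.604 26.770 0.000
      vertex 0.000 26.770 0.000
    endloop
  endfacet
  facet normal -1.0000 0.0000 0.0000
    outer loop
      vertex 0.000 0.000 11.610
      vertex 0.000 26.770 0.000
      vertex 0.000 0.000 0.000
    endloop
  endfacet
  facet normal 1.0000 0.0000 0.0000
    outer loop
      vertex 10.604 0.000 0.000
      vertex 10.604 26.770 0.000
      vertex 10.604 0.000 11.610
    endloop
  endfacet
endsolid part

The G0 Z moves step by Δz≈2.902 mm. The G1 loops shrink linearly with z, so the solid tapers from its base footprint up to z≈11.6. Closing with a flat bottom cap and the tapered top and triangulating gives 8 facets — a wedge (ramp): 10.6 × 26.8 mm base, rising to 11.6 mm along the y=0 edge and sloping linearly to z=0 at y=26.8.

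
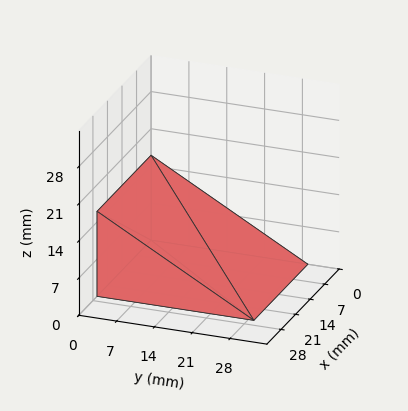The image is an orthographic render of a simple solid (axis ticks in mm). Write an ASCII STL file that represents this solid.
Reading the render: the shape is a wedge (ramp): 26 × 29 mm base, rising to 16 mm along the y=0 edge and sloping linearly to z=0 at y=29 (dimensions read to the nearest mm from the axis ticks). For the STL, each face is triangulated and given an outward normal.

solid part
  facet normal 0.0000 0.0000 -1.0000
    outer loop
      vertex 26.0 29.0 0.0
      vertex 26.0 0.0 0.0
      vertex 0.0 0.0 0.0
    endloop
  endfacet
  facet normal 0.0000 0.0000 -1.0000
    outer loop
      vertex 0.0 29.0 0.0
      vertex 26.0 29.0 0.0
      vertex 0.0 0.0 0.0
    endloop
  endfacet
  facet normal 0.0000 -1.0000 0.0000
    outer loop
      vertex 0.0 0.0 0.0
      vertex 26.0 0.0 0.0
      vertex 26.0 0.0 16.0
    endloop
  endfacet
  facet normal 0.0000 -1.0000 0.0000
    outer loop
      vertex 0.0 0.0 0.0
      vertex 26.0 0.0 16.0
      vertex 0.0 0.0 16.0
    endloop
  endfacet
  facet normal 0.0000 0.4831 0.8756
    outer loop
      vertex 0.0 0.0 16.0
      vertex 26.0 0.0 16.0
      vertex 26.0 29.0 0.0
    endloop
  endfacet
  facet normal 0.0000 0.4831 0.8756
    outer loop
      vertex 0.0 0.0 16.0
      vertex 26.0 29.0 0.0
      vertex 0.0 29.0 0.0
    endloop
  endfacet
  facet normal -1.0000 0.0000 0.0000
    outer loop
      vertex 0.0 0.0 16.0
      vertex 0.0 29.0 0.0
      vertex 0.0 0.0 0.0
    endloop
  endfacet
  facet normal 1.0000 0.0000 0.0000
    outer loop
      vertex 26.0 0.0 0.0
      vertex 26.0 29.0 0.0
      vertex 26.0 0.0 16.0
    endloop
  endfacet
endsolid part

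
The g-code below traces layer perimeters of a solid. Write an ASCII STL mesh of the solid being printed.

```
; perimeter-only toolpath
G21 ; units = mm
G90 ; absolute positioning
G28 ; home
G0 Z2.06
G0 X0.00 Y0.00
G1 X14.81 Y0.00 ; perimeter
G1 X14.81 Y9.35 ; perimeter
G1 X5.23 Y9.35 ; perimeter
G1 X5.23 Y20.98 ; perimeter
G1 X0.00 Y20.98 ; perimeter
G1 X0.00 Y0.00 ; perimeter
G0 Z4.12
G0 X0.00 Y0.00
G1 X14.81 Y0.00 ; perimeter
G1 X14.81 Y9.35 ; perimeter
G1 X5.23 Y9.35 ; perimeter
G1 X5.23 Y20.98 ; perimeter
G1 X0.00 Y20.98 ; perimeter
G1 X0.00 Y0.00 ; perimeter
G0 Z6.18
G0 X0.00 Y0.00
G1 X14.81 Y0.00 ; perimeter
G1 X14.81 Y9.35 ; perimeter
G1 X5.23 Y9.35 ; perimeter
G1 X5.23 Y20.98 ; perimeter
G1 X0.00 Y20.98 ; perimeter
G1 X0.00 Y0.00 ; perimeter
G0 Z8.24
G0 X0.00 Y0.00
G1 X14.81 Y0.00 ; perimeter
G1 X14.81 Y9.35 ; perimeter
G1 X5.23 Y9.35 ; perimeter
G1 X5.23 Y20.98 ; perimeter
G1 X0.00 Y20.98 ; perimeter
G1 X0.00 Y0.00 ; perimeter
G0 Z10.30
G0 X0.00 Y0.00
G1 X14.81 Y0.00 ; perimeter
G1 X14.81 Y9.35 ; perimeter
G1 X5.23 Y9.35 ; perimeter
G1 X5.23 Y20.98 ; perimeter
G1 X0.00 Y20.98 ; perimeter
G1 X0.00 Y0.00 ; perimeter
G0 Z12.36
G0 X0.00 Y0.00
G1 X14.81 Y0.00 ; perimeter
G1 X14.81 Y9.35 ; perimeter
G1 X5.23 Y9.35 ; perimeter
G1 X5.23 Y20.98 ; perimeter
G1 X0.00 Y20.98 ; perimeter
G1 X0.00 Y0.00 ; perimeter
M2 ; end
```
solid part
  facet normal 0.0000 0.0000 -1.0000
    outer loop
      vertex 14.81 9.35 0.00
      vertex 14.81 0.00 0.00
      vertex 0.00 0.00 0.00
    endloop
  endfacet
  facet normal 0.0000 0.0000 -1.0000
    outer loop
      vertex 5.23 9.35 0.00
      vertex 14.81 9.35 0.00
      vertex 0.00 0.00 0.00
    endloop
  endfacet
  facet normal 0.0000 0.0000 -1.0000
    outer loop
      vertex 5.23 20.98 0.00
      vertex 5.23 9.35 0.00
      vertex 0.00 0.00 0.00
    endloop
  endfacet
  facet normal 0.0000 0.0000 -1.0000
    outer loop
      vertex 0.00 20.98 0.00
      vertex 5.23 20.98 0.00
      vertex 0.00 0.00 0.00
    endloop
  endfacet
  facet normal 0.0000 0.0000 1.0000
    outer loop
      vertex 0.00 0.00 12.36
      vertex 14.81 0.00 12.36
      vertex 14.81 9.35 12.36
    endloop
  endfacet
  facet normal 0.0000 0.0000 1.0000
    outer loop
      vertex 0.00 0.00 12.36
      vertex 14.81 9.35 12.36
      vertex 5.23 9.35 12.36
    endloop
  endfacet
  facet normal 0.0000 0.0000 1.0000
    outer loop
      vertex 0.00 0.00 12.36
      vertex 5.23 9.35 12.36
      vertex 5.23 20.98 12.36
    endloop
  endfacet
  facet normal 0.0000 0.0000 1.0000
    outer loop
      vertex 0.00 0.00 12.36
      vertex 5.23 20.98 12.36
      vertex 0.00 20.98 12.36
    endloop
  endfacet
  facet normal 0.0000 -1.0000 0.0000
    outer loop
      vertex 0.00 0.00 0.00
      vertex 14.81 0.00 0.00
      vertex 14.81 0.00 12.36
    endloop
  endfacet
  facet normal 0.0000 -1.0000 0.0000
    outer loop
      vertex 0.00 0.00 0.00
      vertex 14.81 0.00 12.36
      vertex 0.00 0.00 12.36
    endloop
  endfacet
  facet normal 1.0000 0.0000 0.0000
    outer loop
      vertex 14.81 0.00 0.00
      vertex 14.81 9.35 0.00
      vertex 14.81 9.35 12.36
    endloop
  endfacet
  facet normal 1.0000 0.0000 0.0000
    outer loop
      vertex 14.81 0.00 0.00
      vertex 14.81 9.35 12.36
      vertex 14.81 0.00 12.36
    endloop
  endfacet
  facet normal 0.0000 1.0000 0.0000
    outer loop
      vertex 14.81 9.35 0.00
      vertex 5.23 9.35 0.00
      vertex 5.23 9.35 12.36
    endloop
  endfacet
  facet normal 0.0000 1.0000 0.0000
    outer loop
      vertex 14.81 9.35 0.00
      vertex 5.23 9.35 12.36
      vertex 14.81 9.35 12.36
    endloop
  endfacet
  facet normal 1.0000 0.0000 0.0000
    outer loop
      vertex 5.23 9.35 0.00
      vertex 5.23 20.98 0.00
      vertex 5.23 20.98 12.36
    endloop
  endfacet
  facet normal 1.0000 0.0000 0.0000
    outer loop
      vertex 5.23 9.35 0.00
      vertex 5.23 20.98 12.36
      vertex 5.23 9.35 12.36
    endloop
  endfacet
  facet normal 0.0000 1.0000 0.0000
    outer loop
      vertex 5.23 20.98 0.00
      vertex 0.00 20.98 0.00
      vertex 0.00 20.98 12.36
    endloop
  endfacet
  facet normal 0.0000 1.0000 0.0000
    outer loop
      vertex 5.23 20.98 0.00
      vertex 0.00 20.98 12.36
      vertex 5.23 20.98 12.36
    endloop
  endfacet
  facet normal -1.0000 0.0000 0.0000
    outer loop
      vertex 0.00 20.98 0.00
      vertex 0.00 0.00 0.00
      vertex 0.00 0.00 12.36
    endloop
  endfacet
  facet normal -1.0000 0.0000 0.0000
    outer loop
      vertex 0.00 20.98 0.00
      vertex 0.00 0.00 12.36
      vertex 0.00 20.98 12.36
    endloop
  endfacet
endsolid part

The G0 Z moves step by Δz≈2.06 mm. Every layer's G1 loop is the same polygon, so the solid is a straight extrusion of it from z=0 to z≈12.4. Closing with flat bottom and top caps and triangulating gives 20 facets — an L-shaped prism: outer 14.8 × 21 mm, arm thicknesses ≈ 9.35 mm (horizontal) and 5.23 mm (vertical), extruded 12.4 mm in z.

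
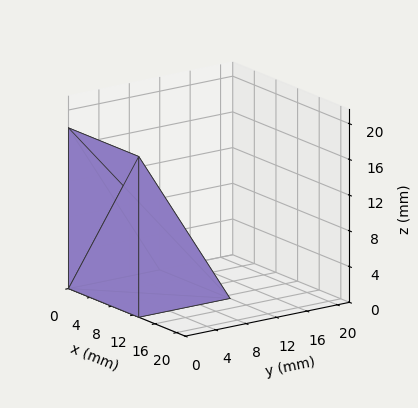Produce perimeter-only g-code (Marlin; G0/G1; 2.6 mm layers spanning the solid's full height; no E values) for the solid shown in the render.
Reading the render: the shape is a wedge (ramp): 13 × 12 mm base, rising to 18 mm along the y=0 edge and sloping linearly to z=0 at y=12 (dimensions read to the nearest mm from the axis ticks). For the g-code, the solid's height is divided into equal slices at the stated Δz and each level perimeter traced with G1 moves after a G0 lift.

; perimeter-only toolpath
G21 ; units = mm
G90 ; absolute positioning
G28 ; home
; layer 1
G0 Z2.6
G0 X0.0 Y0.0
G1 X13.0 Y0.0
G1 X13.0 Y10.3
G1 X0.0 Y10.3
G1 X0.0 Y0.0
; layer 2
G0 Z5.1
G0 X0.0 Y0.0
G1 X13.0 Y0.0
G1 X13.0 Y8.6
G1 X0.0 Y8.6
G1 X0.0 Y0.0
; layer 3
G0 Z7.7
G0 X0.0 Y0.0
G1 X13.0 Y0.0
G1 X13.0 Y6.9
G1 X0.0 Y6.9
G1 X0.0 Y0.0
; layer 4
G0 Z10.3
G0 X0.0 Y0.0
G1 X13.0 Y0.0
G1 X13.0 Y5.1
G1 X0.0 Y5.1
G1 X0.0 Y0.0
; layer 5
G0 Z12.9
G0 X0.0 Y0.0
G1 X13.0 Y0.0
G1 X13.0 Y3.4
G1 X0.0 Y3.4
G1 X0.0 Y0.0
; layer 6
G0 Z15.4
G0 X0.0 Y0.0
G1 X13.0 Y0.0
G1 X13.0 Y1.7
G1 X0.0 Y1.7
G1 X0.0 Y0.0
M2 ; end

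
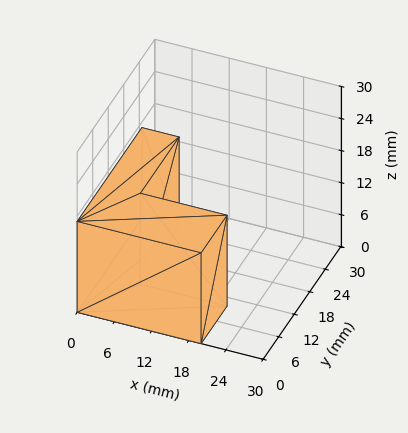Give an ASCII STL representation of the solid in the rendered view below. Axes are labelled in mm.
Reading the render: the shape is an L-shaped prism: outer 20 × 25 mm, arm thicknesses ≈ 10 mm (horizontal) and 6 mm (vertical), extruded 17 mm in z (dimensions read to the nearest mm from the axis ticks). For the STL, each face is triangulated and given an outward normal.

solid part
  facet normal 0.0000 0.0000 -1.0000
    outer loop
      vertex 20.000 10.000 0.000
      vertex 20.000 0.000 0.000
      vertex 0.000 0.000 0.000
    endloop
  endfacet
  facet normal 0.0000 0.0000 -1.0000
    outer loop
      vertex 6.000 10.000 0.000
      vertex 20.000 10.000 0.000
      vertex 0.000 0.000 0.000
    endloop
  endfacet
  facet normal 0.0000 0.0000 -1.0000
    outer loop
      vertex 6.000 25.000 0.000
      vertex 6.000 10.000 0.000
      vertex 0.000 0.000 0.000
    endloop
  endfacet
  facet normal 0.0000 0.0000 -1.0000
    outer loop
      vertex 0.000 25.000 0.000
      vertex 6.000 25.000 0.000
      vertex 0.000 0.000 0.000
    endloop
  endfacet
  facet normal 0.0000 0.0000 1.0000
    outer loop
      vertex 0.000 0.000 17.000
      vertex 20.000 0.000 17.000
      vertex 20.000 10.000 17.000
    endloop
  endfacet
  facet normal 0.0000 0.0000 1.0000
    outer loop
      vertex 0.000 0.000 17.000
      vertex 20.000 10.000 17.000
      vertex 6.000 10.000 17.000
    endloop
  endfacet
  facet normal 0.0000 0.0000 1.0000
    outer loop
      vertex 0.000 0.000 17.000
      vertex 6.000 10.000 17.000
      vertex 6.000 25.000 17.000
    endloop
  endfacet
  facet normal 0.0000 0.0000 1.0000
    outer loop
      vertex 0.000 0.000 17.000
      vertex 6.000 25.000 17.000
      vertex 0.000 25.000 17.000
    endloop
  endfacet
  facet normal 0.0000 -1.0000 0.0000
    outer loop
      vertex 0.000 0.000 0.000
      vertex 20.000 0.000 0.000
      vertex 20.000 0.000 17.000
    endloop
  endfacet
  facet normal 0.0000 -1.0000 0.0000
    outer loop
      vertex 0.000 0.000 0.000
      vertex 20.000 0.000 17.000
      vertex 0.000 0.000 17.000
    endloop
  endfacet
  facet normal 1.0000 0.0000 0.0000
    outer loop
      vertex 20.000 0.000 0.000
      vertex 20.000 10.000 0.000
      vertex 20.000 10.000 17.000
    endloop
  endfacet
  facet normal 1.0000 0.0000 0.0000
    outer loop
      vertex 20.000 0.000 0.000
      vertex 20.000 10.000 17.000
      vertex 20.000 0.000 17.000
    endloop
  endfacet
  facet normal 0.0000 1.0000 0.0000
    outer loop
      vertex 20.000 10.000 0.000
      vertex 6.000 10.000 0.000
      vertex 6.000 10.000 17.000
    endloop
  endfacet
  facet normal 0.0000 1.0000 0.0000
    outer loop
      vertex 20.000 10.000 0.000
      vertex 6.000 10.000 17.000
      vertex 20.000 10.000 17.000
    endloop
  endfacet
  facet normal 1.0000 0.0000 0.0000
    outer loop
      vertex 6.000 10.000 0.000
      vertex 6.000 25.000 0.000
      vertex 6.000 25.000 17.000
    endloop
  endfacet
  facet normal 1.0000 0.0000 0.0000
    outer loop
      vertex 6.000 10.000 0.000
      vertex 6.000 25.000 17.000
      vertex 6.000 10.000 17.000
    endloop
  endfacet
  facet normal 0.0000 1.0000 0.0000
    outer loop
      vertex 6.000 25.000 0.000
      vertex 0.000 25.000 0.000
      vertex 0.000 25.000 17.000
    endloop
  endfacet
  facet normal 0.0000 1.0000 0.0000
    outer loop
      vertex 6.000 25.000 0.000
      vertex 0.000 25.000 17.000
      vertex 6.000 25.000 17.000
    endloop
  endfacet
  facet normal -1.0000 0.0000 0.0000
    outer loop
      vertex 0.000 25.000 0.000
      vertex 0.000 0.000 0.000
      vertex 0.000 0.000 17.000
    endloop
  endfacet
  facet normal -1.0000 0.0000 0.0000
    outer loop
      vertex 0.000 25.000 0.000
      vertex 0.000 0.000 17.000
      vertex 0.000 25.000 17.000
    endloop
  endfacet
endsolid part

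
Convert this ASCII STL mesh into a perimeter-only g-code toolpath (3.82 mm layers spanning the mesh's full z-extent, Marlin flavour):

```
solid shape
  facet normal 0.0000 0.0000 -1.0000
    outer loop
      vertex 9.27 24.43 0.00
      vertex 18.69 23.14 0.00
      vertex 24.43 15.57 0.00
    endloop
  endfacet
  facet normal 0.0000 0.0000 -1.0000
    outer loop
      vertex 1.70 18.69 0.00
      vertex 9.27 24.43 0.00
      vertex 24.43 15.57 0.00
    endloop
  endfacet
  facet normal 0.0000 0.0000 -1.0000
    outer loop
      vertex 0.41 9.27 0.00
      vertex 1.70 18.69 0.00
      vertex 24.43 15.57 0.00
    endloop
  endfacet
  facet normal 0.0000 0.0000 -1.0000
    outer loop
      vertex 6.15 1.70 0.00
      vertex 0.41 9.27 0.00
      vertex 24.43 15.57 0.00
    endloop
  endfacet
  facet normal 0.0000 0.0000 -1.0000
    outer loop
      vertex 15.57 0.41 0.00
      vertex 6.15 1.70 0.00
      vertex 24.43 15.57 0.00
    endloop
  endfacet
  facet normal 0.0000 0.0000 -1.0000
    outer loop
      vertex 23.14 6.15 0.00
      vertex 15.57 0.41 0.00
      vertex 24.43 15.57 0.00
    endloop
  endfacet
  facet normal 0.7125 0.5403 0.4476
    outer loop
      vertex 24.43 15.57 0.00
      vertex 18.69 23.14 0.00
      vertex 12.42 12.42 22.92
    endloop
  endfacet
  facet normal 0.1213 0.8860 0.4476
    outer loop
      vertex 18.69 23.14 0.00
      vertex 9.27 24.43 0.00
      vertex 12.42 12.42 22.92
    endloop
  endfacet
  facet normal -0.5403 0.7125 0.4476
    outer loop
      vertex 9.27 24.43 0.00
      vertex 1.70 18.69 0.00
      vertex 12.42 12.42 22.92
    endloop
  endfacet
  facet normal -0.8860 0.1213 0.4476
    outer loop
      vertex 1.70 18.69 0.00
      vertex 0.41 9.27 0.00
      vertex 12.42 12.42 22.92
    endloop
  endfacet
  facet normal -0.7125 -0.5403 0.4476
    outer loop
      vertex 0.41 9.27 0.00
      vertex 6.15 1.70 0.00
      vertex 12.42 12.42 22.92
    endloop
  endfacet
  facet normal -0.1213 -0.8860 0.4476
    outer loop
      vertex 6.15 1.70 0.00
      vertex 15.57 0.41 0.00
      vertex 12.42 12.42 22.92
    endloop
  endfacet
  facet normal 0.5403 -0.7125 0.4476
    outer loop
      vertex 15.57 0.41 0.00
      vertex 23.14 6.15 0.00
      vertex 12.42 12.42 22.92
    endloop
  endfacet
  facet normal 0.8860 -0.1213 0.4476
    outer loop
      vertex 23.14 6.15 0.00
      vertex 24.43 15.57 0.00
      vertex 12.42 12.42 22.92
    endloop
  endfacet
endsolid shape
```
; perimeter-only toolpath
G21 ; units = mm
G90 ; absolute positioning
G28 ; home
; layer 1
G0 Z3.82
G0 X22.43 Y15.05
G1 X17.64 Y21.35
G1 X9.79 Y22.43
G1 X3.49 Y17.64
G1 X2.41 Y9.79
G1 X7.20 Y3.49
G1 X15.05 Y2.41
G1 X21.35 Y7.20
G1 X22.43 Y15.05
; layer 2
G0 Z7.64
G0 X20.43 Y14.52
G1 X16.60 Y19.57
G1 X10.32 Y20.43
G1 X5.27 Y16.60
G1 X4.41 Y10.32
G1 X8.24 Y5.27
G1 X14.52 Y4.41
G1 X19.57 Y8.24
G1 X20.43 Y14.52
; layer 3
G0 Z11.46
G0 X18.43 Y14.00
G1 X15.55 Y17.78
G1 X10.84 Y18.43
G1 X7.06 Y15.55
G1 X6.42 Y10.84
G1 X9.29 Y7.06
G1 X14.00 Y6.42
G1 X17.78 Y9.29
G1 X18.43 Y14.00
; layer 4
G0 Z15.28
G0 X16.42 Y13.47
G1 X14.51 Y15.99
G1 X11.37 Y16.42
G1 X8.85 Y14.51
G1 X8.42 Y11.37
G1 X10.33 Y8.85
G1 X13.47 Y8.42
G1 X15.99 Y10.33
G1 X16.42 Y13.47
; layer 5
G0 Z19.10
G0 X14.42 Y12.94
G1 X13.46 Y14.21
G1 X11.89 Y14.42
G1 X10.63 Y13.46
G1 X10.42 Y11.89
G1 X11.38 Y10.63
G1 X12.94 Y10.42
G1 X14.21 Y11.38
G1 X14.42 Y12.94
M2 ; end

The solid is a regular 8-sided pyramid, base circumscribed radius ≈ 12.4 mm, apex at z ≈ 22.9 mm. Slicing at Δz = 3.82 mm — 6 equal slices spanning the solid's height, so layer i sits at z = i·h/6 — gives 5 non-empty perimeters. Each is a 8-segment closed polygon; G0 lifts to the layer z and rapids to the start vertex, then G1 traces the edges. The cross-section shrinks linearly with z (the slice at the apex is degenerate and omitted).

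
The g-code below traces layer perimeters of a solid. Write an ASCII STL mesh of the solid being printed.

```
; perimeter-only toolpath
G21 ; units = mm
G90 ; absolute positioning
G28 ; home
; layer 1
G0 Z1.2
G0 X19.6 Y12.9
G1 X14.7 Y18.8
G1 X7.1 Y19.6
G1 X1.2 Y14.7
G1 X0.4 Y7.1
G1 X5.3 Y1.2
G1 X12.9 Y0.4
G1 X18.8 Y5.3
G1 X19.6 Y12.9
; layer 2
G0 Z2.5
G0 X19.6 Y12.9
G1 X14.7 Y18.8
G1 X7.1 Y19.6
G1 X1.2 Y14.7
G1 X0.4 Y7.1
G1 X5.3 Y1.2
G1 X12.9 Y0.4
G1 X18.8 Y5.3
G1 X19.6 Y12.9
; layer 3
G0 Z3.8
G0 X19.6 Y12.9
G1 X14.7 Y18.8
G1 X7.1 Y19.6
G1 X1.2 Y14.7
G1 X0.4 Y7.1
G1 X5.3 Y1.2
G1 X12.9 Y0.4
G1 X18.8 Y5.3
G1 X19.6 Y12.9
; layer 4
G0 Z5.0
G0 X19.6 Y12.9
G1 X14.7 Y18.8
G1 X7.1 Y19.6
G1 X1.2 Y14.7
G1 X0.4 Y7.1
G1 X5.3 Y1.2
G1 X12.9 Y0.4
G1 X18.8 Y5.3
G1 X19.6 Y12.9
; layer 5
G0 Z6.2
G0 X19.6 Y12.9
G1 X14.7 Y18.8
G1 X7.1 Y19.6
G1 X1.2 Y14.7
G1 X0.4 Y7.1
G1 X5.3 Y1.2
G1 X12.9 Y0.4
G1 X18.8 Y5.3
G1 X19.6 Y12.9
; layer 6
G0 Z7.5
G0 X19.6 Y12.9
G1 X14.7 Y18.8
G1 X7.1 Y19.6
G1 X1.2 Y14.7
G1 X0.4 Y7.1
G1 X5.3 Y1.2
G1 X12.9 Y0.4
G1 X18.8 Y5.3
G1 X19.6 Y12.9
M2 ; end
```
solid part
  facet normal 0.0000 0.0000 -1.0000
    outer loop
      vertex 7.1 19.6 0.0
      vertex 14.7 18.8 0.0
      vertex 19.6 12.9 0.0
    endloop
  endfacet
  facet normal 0.0000 0.0000 -1.0000
    outer loop
      vertex 1.2 14.7 0.0
      vertex 7.1 19.6 0.0
      vertex 19.6 12.9 0.0
    endloop
  endfacet
  facet normal 0.0000 0.0000 -1.0000
    outer loop
      vertex 0.4 7.1 0.0
      vertex 1.2 14.7 0.0
      vertex 19.6 12.9 0.0
    endloop
  endfacet
  facet normal 0.0000 0.0000 -1.0000
    outer loop
      vertex 5.3 1.2 0.0
      vertex 0.4 7.1 0.0
      vertex 19.6 12.9 0.0
    endloop
  endfacet
  facet normal 0.0000 0.0000 -1.0000
    outer loop
      vertex 12.9 0.4 0.0
      vertex 5.3 1.2 0.0
      vertex 19.6 12.9 0.0
    endloop
  endfacet
  facet normal 0.0000 0.0000 -1.0000
    outer loop
      vertex 18.8 5.3 0.0
      vertex 12.9 0.4 0.0
      vertex 19.6 12.9 0.0
    endloop
  endfacet
  facet normal 0.0000 0.0000 1.0000
    outer loop
      vertex 19.6 12.9 7.5
      vertex 14.7 18.8 7.5
      vertex 7.1 19.6 7.5
    endloop
  endfacet
  facet normal 0.0000 0.0000 1.0000
    outer loop
      vertex 19.6 12.9 7.5
      vertex 7.1 19.6 7.5
      vertex 1.2 14.7 7.5
    endloop
  endfacet
  facet normal 0.0000 0.0000 1.0000
    outer loop
      vertex 19.6 12.9 7.5
      vertex 1.2 14.7 7.5
      vertex 0.4 7.1 7.5
    endloop
  endfacet
  facet normal 0.0000 0.0000 1.0000
    outer loop
      vertex 19.6 12.9 7.5
      vertex 0.4 7.1 7.5
      vertex 5.3 1.2 7.5
    endloop
  endfacet
  facet normal 0.0000 0.0000 1.0000
    outer loop
      vertex 19.6 12.9 7.5
      vertex 5.3 1.2 7.5
      vertex 12.9 0.4 7.5
    endloop
  endfacet
  facet normal 0.0000 0.0000 1.0000
    outer loop
      vertex 19.6 12.9 7.5
      vertex 12.9 0.4 7.5
      vertex 18.8 5.3 7.5
    endloop
  endfacet
  facet normal 0.7693 0.6389 0.0000
    outer loop
      vertex 19.6 12.9 0.0
      vertex 14.7 18.8 0.0
      vertex 14.7 18.8 7.5
    endloop
  endfacet
  facet normal 0.7693 0.6389 0.0000
    outer loop
      vertex 19.6 12.9 0.0
      vertex 14.7 18.8 7.5
      vertex 19.6 12.9 7.5
    endloop
  endfacet
  facet normal 0.1047 0.9945 0.0000
    outer loop
      vertex 14.7 18.8 0.0
      vertex 7.1 19.6 0.0
      vertex 7.1 19.6 7.5
    endloop
  endfacet
  facet normal 0.1047 0.9945 0.0000
    outer loop
      vertex 14.7 18.8 0.0
      vertex 7.1 19.6 7.5
      vertex 14.7 18.8 7.5
    endloop
  endfacet
  facet normal -0.6389 0.7693 0.0000
    outer loop
      vertex 7.1 19.6 0.0
      vertex 1.2 14.7 0.0
      vertex 1.2 14.7 7.5
    endloop
  endfacet
  facet normal -0.6389 0.7693 0.0000
    outer loop
      vertex 7.1 19.6 0.0
      vertex 1.2 14.7 7.5
      vertex 7.1 19.6 7.5
    endloop
  endfacet
  facet normal -0.9945 0.1047 0.0000
    outer loop
      vertex 1.2 14.7 0.0
      vertex 0.4 7.1 0.0
      vertex 0.4 7.1 7.5
    endloop
  endfacet
  facet normal -0.9945 0.1047 0.0000
    outer loop
      vertex 1.2 14.7 0.0
      vertex 0.4 7.1 7.5
      vertex 1.2 14.7 7.5
    endloop
  endfacet
  facet normal -0.7693 -0.6389 0.0000
    outer loop
      vertex 0.4 7.1 0.0
      vertex 5.3 1.2 0.0
      vertex 5.3 1.2 7.5
    endloop
  endfacet
  facet normal -0.7693 -0.6389 0.0000
    outer loop
      vertex 0.4 7.1 0.0
      vertex 5.3 1.2 7.5
      vertex 0.4 7.1 7.5
    endloop
  endfacet
  facet normal -0.1047 -0.9945 0.0000
    outer loop
      vertex 5.3 1.2 0.0
      vertex 12.9 0.4 0.0
      vertex 12.9 0.4 7.5
    endloop
  endfacet
  facet normal -0.1047 -0.9945 0.0000
    outer loop
      vertex 5.3 1.2 0.0
      vertex 12.9 0.4 7.5
      vertex 5.3 1.2 7.5
    endloop
  endfacet
  facet normal 0.6389 -0.7693 0.0000
    outer loop
      vertex 12.9 0.4 0.0
      vertex 18.8 5.3 0.0
      vertex 18.8 5.3 7.5
    endloop
  endfacet
  facet normal 0.6389 -0.7693 0.0000
    outer loop
      vertex 12.9 0.4 0.0
      vertex 18.8 5.3 7.5
      vertex 12.9 0.4 7.5
    endloop
  endfacet
  facet normal 0.9945 -0.1047 0.0000
    outer loop
      vertex 18.8 5.3 0.0
      vertex 19.6 12.9 0.0
      vertex 19.6 12.9 7.5
    endloop
  endfacet
  facet normal 0.9945 -0.1047 0.0000
    outer loop
      vertex 18.8 5.3 0.0
      vertex 19.6 12.9 7.5
      vertex 18.8 5.3 7.5
    endloop
  endfacet
endsolid part

The G0 Z moves step by Δz≈1.2 mm. Every layer's G1 loop is the same polygon, so the solid is a straight extrusion of it from z=0 to z≈7.5. Closing with flat bottom and top caps and triangulating gives 28 facets — a regular 8-sided prism (a cylinder approximated with 8 flat sides), circumscribed radius ≈ 10 mm, height ≈ 7.5 mm.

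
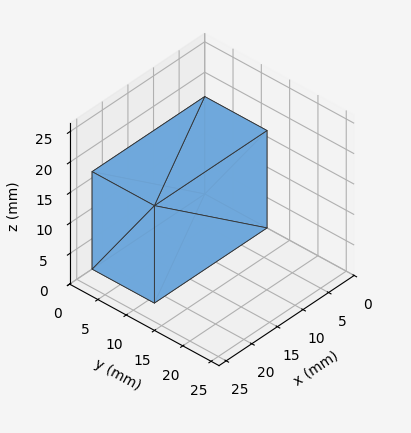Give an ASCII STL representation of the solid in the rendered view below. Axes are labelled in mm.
Reading the render: the shape is a rectangular box, roughly 22 × 11 mm footprint and 16 mm tall (dimensions read to the nearest mm from the axis ticks). For the STL, each face is triangulated and given an outward normal.

solid part
  facet normal 0.0000 0.0000 -1.0000
    outer loop
      vertex 22.00 11.00 0.00
      vertex 22.00 0.00 0.00
      vertex 0.00 0.00 0.00
    endloop
  endfacet
  facet normal 0.0000 0.0000 -1.0000
    outer loop
      vertex 0.00 11.00 0.00
      vertex 22.00 11.00 0.00
      vertex 0.00 0.00 0.00
    endloop
  endfacet
  facet normal 0.0000 0.0000 1.0000
    outer loop
      vertex 0.00 0.00 16.00
      vertex 22.00 0.00 16.00
      vertex 22.00 11.00 16.00
    endloop
  endfacet
  facet normal 0.0000 0.0000 1.0000
    outer loop
      vertex 0.00 0.00 16.00
      vertex 22.00 11.00 16.00
      vertex 0.00 11.00 16.00
    endloop
  endfacet
  facet normal 0.0000 -1.0000 0.0000
    outer loop
      vertex 0.00 0.00 0.00
      vertex 22.00 0.00 0.00
      vertex 22.00 0.00 16.00
    endloop
  endfacet
  facet normal 0.0000 -1.0000 0.0000
    outer loop
      vertex 0.00 0.00 0.00
      vertex 22.00 0.00 16.00
      vertex 0.00 0.00 16.00
    endloop
  endfacet
  facet normal 0.0000 1.0000 0.0000
    outer loop
      vertex 22.00 11.00 16.00
      vertex 22.00 11.00 0.00
      vertex 0.00 11.00 0.00
    endloop
  endfacet
  facet normal 0.0000 1.0000 0.0000
    outer loop
      vertex 0.00 11.00 16.00
      vertex 22.00 11.00 16.00
      vertex 0.00 11.00 0.00
    endloop
  endfacet
  facet normal -1.0000 0.0000 0.0000
    outer loop
      vertex 0.00 11.00 16.00
      vertex 0.00 11.00 0.00
      vertex 0.00 0.00 0.00
    endloop
  endfacet
  facet normal -1.0000 0.0000 0.0000
    outer loop
      vertex 0.00 0.00 16.00
      vertex 0.00 11.00 16.00
      vertex 0.00 0.00 0.00
    endloop
  endfacet
  facet normal 1.0000 0.0000 0.0000
    outer loop
      vertex 22.00 0.00 0.00
      vertex 22.00 11.00 0.00
      vertex 22.00 11.00 16.00
    endloop
  endfacet
  facet normal 1.0000 0.0000 0.0000
    outer loop
      vertex 22.00 0.00 0.00
      vertex 22.00 11.00 16.00
      vertex 22.00 0.00 16.00
    endloop
  endfacet
endsolid part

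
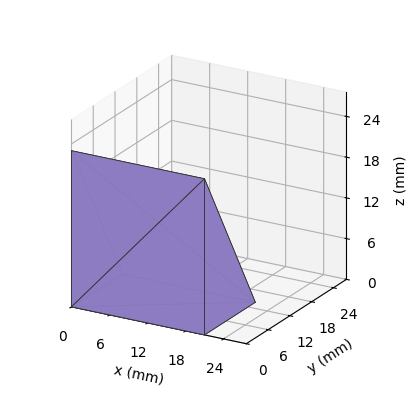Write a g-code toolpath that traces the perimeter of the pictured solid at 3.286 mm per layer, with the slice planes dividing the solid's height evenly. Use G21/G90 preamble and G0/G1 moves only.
Reading the render: the shape is a wedge (ramp): 21 × 14 mm base, rising to 23 mm along the y=0 edge and sloping linearly to z=0 at y=14 (dimensions read to the nearest mm from the axis ticks). For the g-code, the solid's height is divided into equal slices at the stated Δz and each level perimeter traced with G1 moves after a G0 lift.

; perimeter-only toolpath
G21 ; units = mm
G90 ; absolute positioning
G28 ; home
; layer 1
G0 Z3.286
G0 X0.000 Y0.000
G1 X21.000 Y0.000
G1 X21.000 Y12.000
G1 X0.000 Y12.000
G1 X0.000 Y0.000
; layer 2
G0 Z6.571
G0 X0.000 Y0.000
G1 X21.000 Y0.000
G1 X21.000 Y10.000
G1 X0.000 Y10.000
G1 X0.000 Y0.000
; layer 3
G0 Z9.857
G0 X0.000 Y0.000
G1 X21.000 Y0.000
G1 X21.000 Y8.000
G1 X0.000 Y8.000
G1 X0.000 Y0.000
; layer 4
G0 Z13.143
G0 X0.000 Y0.000
G1 X21.000 Y0.000
G1 X21.000 Y6.000
G1 X0.000 Y6.000
G1 X0.000 Y0.000
; layer 5
G0 Z16.429
G0 X0.000 Y0.000
G1 X21.000 Y0.000
G1 X21.000 Y4.000
G1 X0.000 Y4.000
G1 X0.000 Y0.000
; layer 6
G0 Z19.714
G0 X0.000 Y0.000
G1 X21.000 Y0.000
G1 X21.000 Y2.000
G1 X0.000 Y2.000
G1 X0.000 Y0.000
M2 ; end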